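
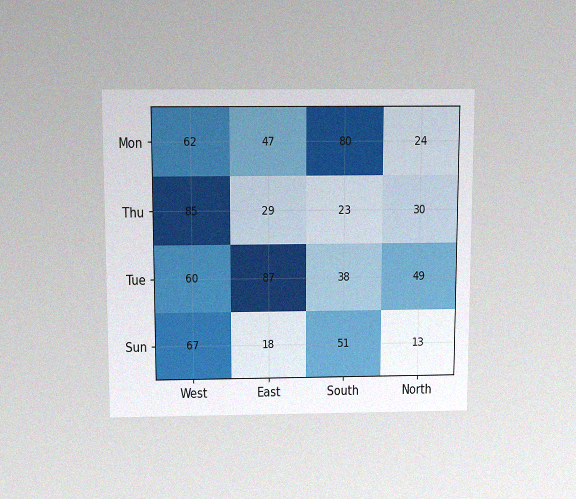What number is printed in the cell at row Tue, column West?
60

The chart is viewed slightly from above, with some photo noise. The (Tue, West) cell reads 60.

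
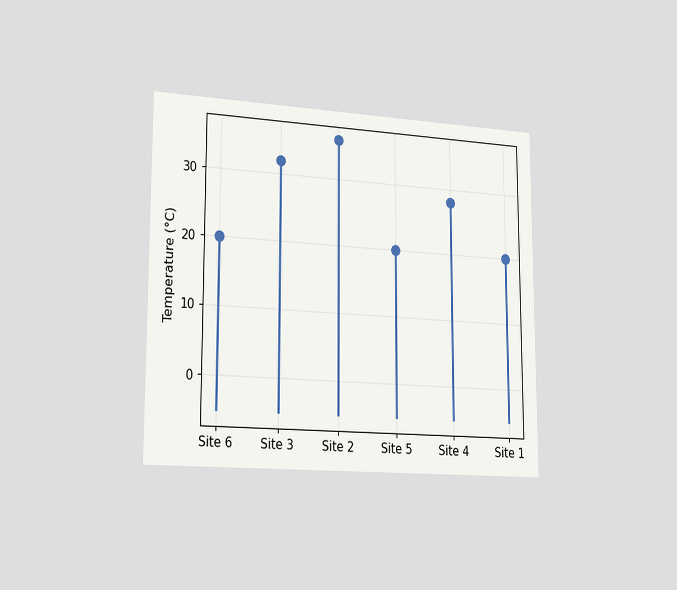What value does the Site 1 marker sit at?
20°C

The chart is viewed slightly from the left. The Site 1 marker sits at 20°C.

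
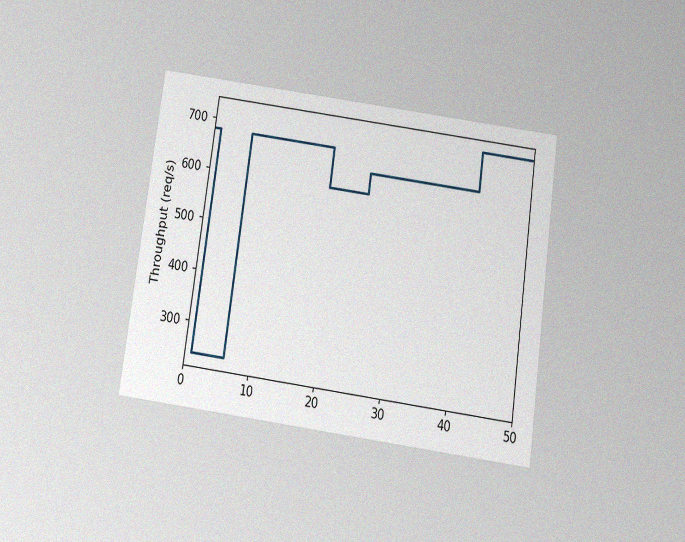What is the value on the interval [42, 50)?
The chart is tilted about 8° clockwise and viewed slightly from below, with some photo noise. On [42, 50) the step sits at 720req/s.

720req/s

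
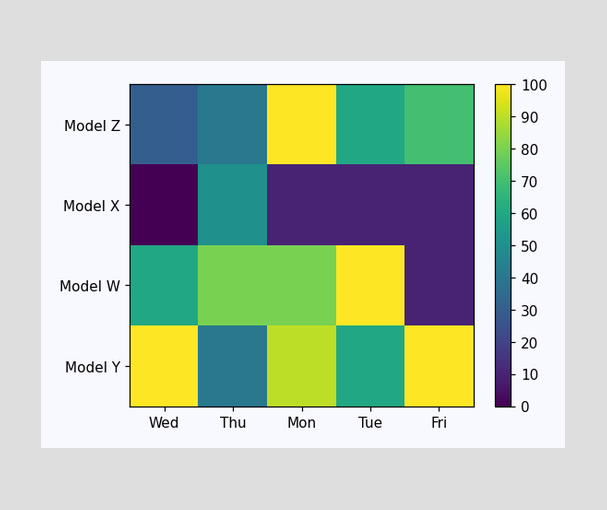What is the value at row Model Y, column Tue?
Matching cell (Model Y, Tue) against the colorbar gives 60.

60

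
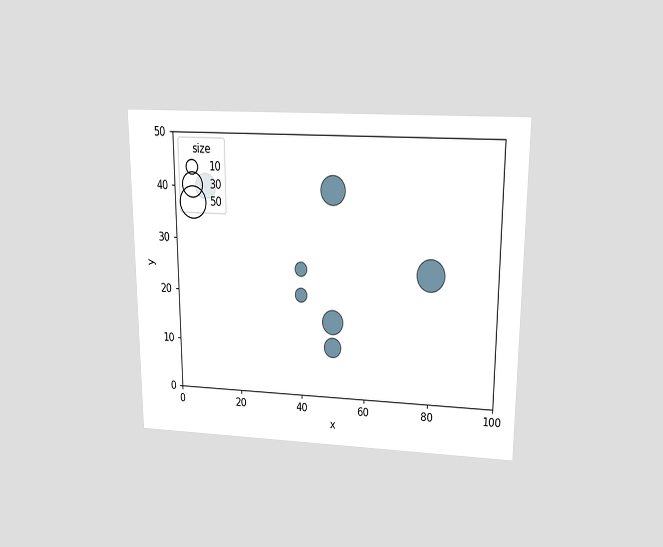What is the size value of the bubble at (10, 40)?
30

The chart is viewed slightly from above. Matching the bubble at (10, 40) against the size legend gives 30.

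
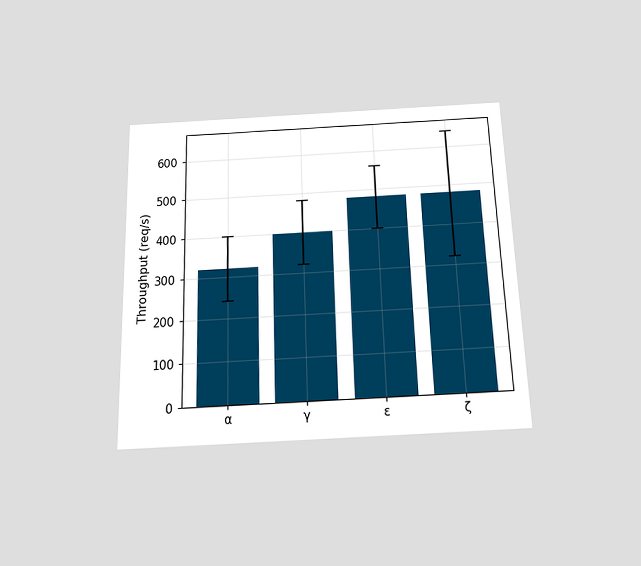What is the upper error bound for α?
400req/s

The chart is viewed slightly from below. The α bar's upper whisker reaches 400req/s.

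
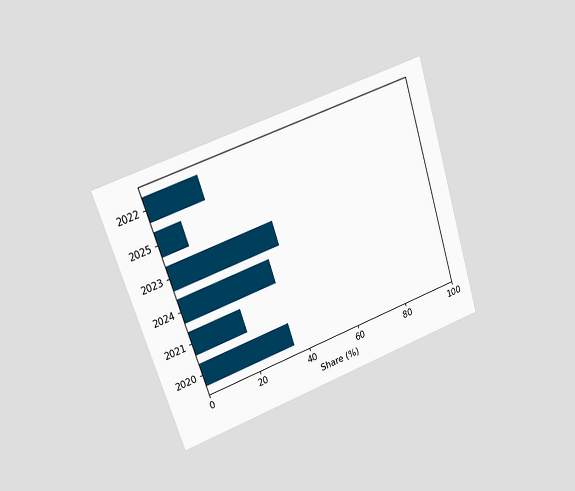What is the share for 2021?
The chart is tilted about 18° counter-clockwise and viewed at a slight angle. Reading along the chart's x-axis, the 2021 bar reaches 20%.

20%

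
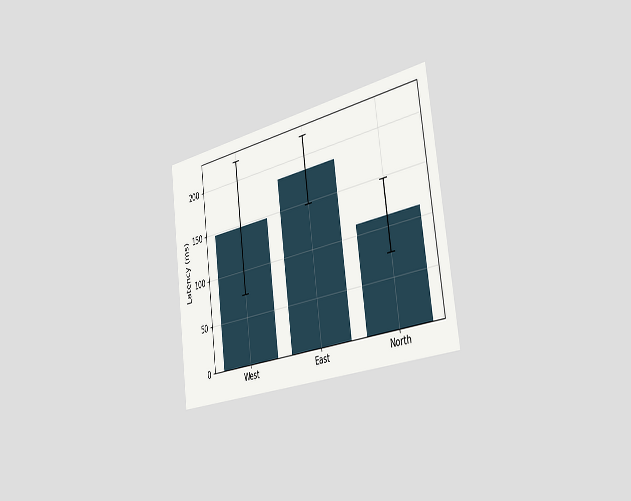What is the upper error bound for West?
222ms

The chart is tilted about 8° counter-clockwise and viewed slightly from the right. The West bar's upper whisker reaches 222ms.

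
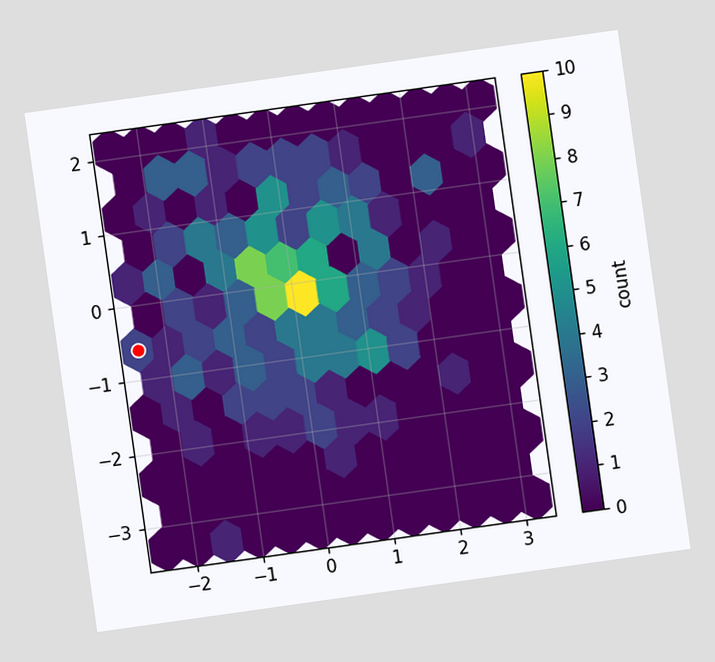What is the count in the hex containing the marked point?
The chart is tilted about 8° counter-clockwise. The marked hex reads 2 on the colorbar.

2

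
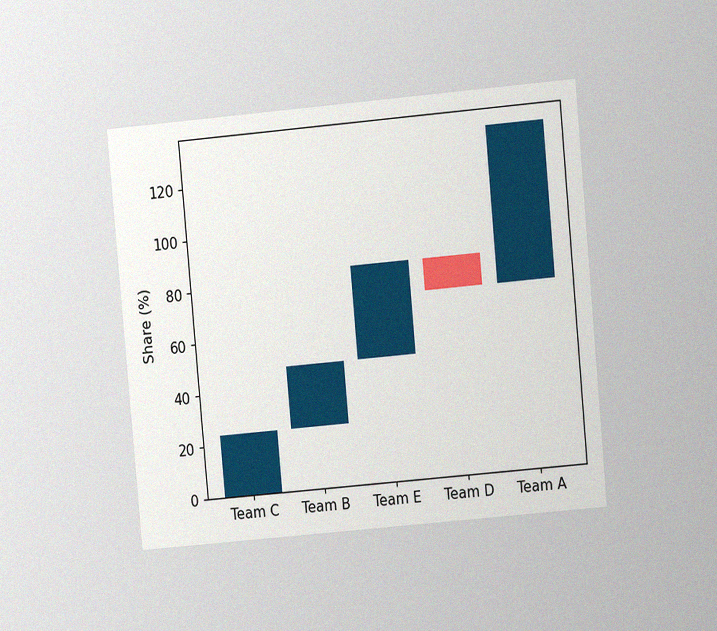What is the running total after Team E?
The chart is tilted about 5° counter-clockwise and viewed at a slight angle, with some photo noise. After Team E the running total reaches 84%.

84%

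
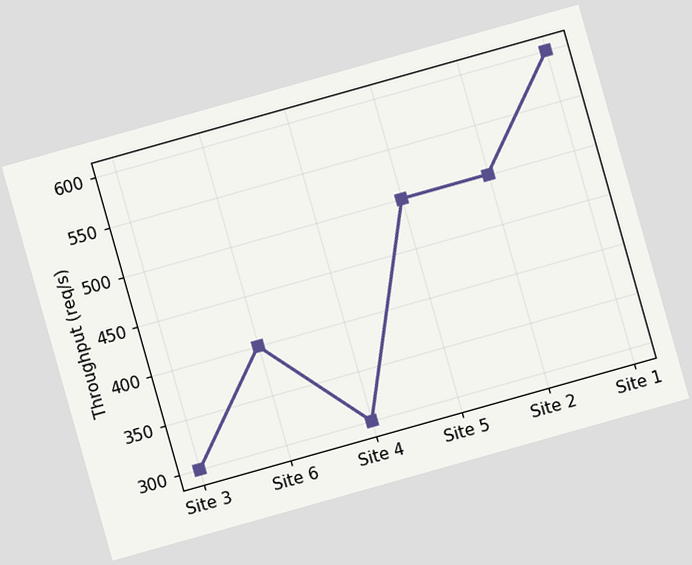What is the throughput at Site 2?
500req/s

The chart is tilted about 16° counter-clockwise. At Site 2, the line is at 500req/s.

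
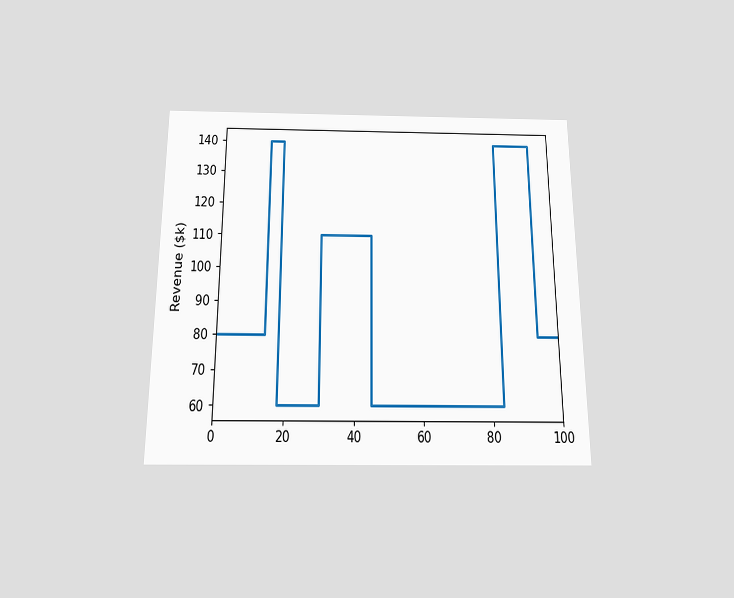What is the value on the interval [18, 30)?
$60k

The chart is viewed slightly from below. On [18, 30) the step sits at $60k.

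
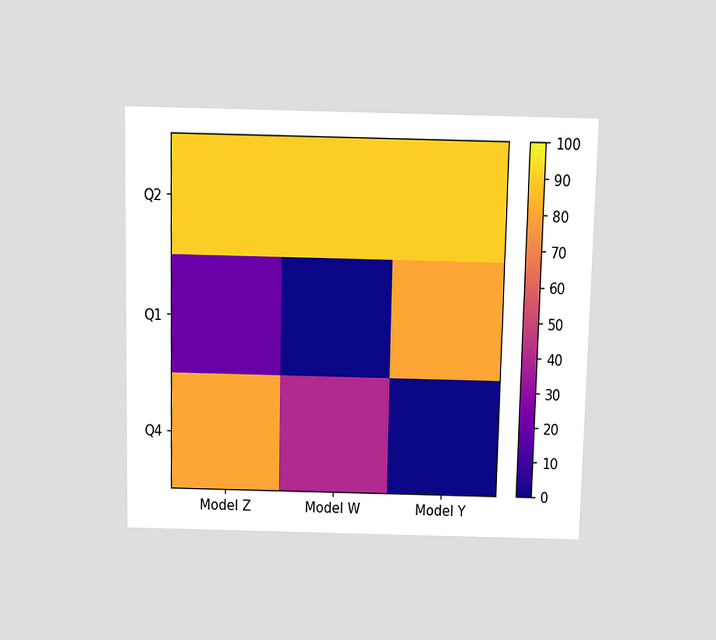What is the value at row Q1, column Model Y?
The chart is viewed slightly from above. Matching cell (Q1, Model Y) against the colorbar gives 80.

80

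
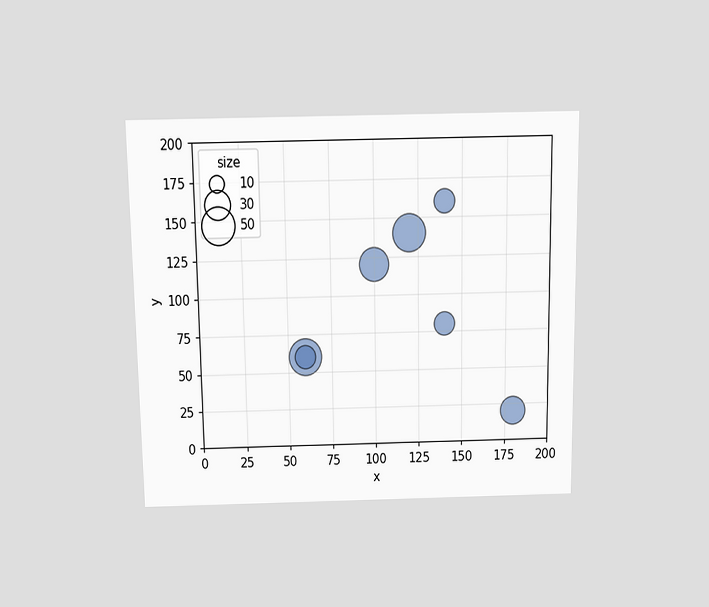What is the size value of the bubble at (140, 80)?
The chart is viewed slightly from above. Matching the bubble at (140, 80) against the size legend gives 20.

20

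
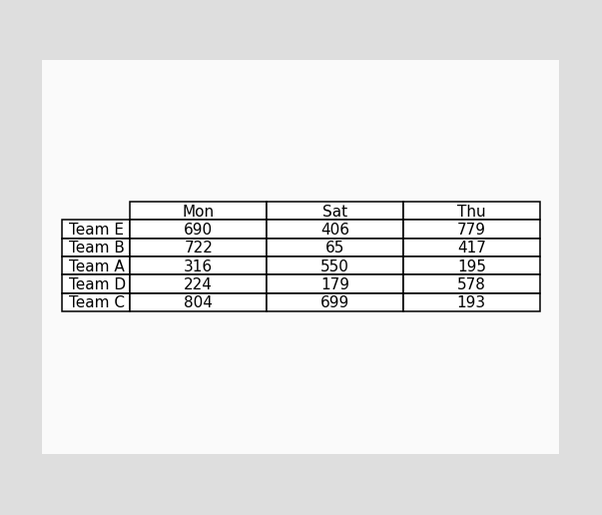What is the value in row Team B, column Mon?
The (Team B, Mon) cell reads 722.

722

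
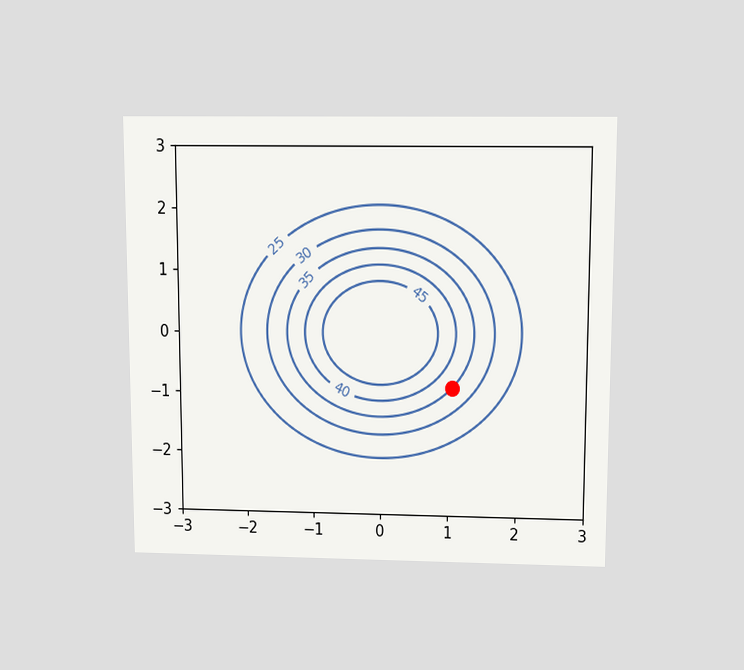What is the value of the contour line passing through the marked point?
The chart is viewed slightly from above. The marked point sits on the contour labelled 35.

35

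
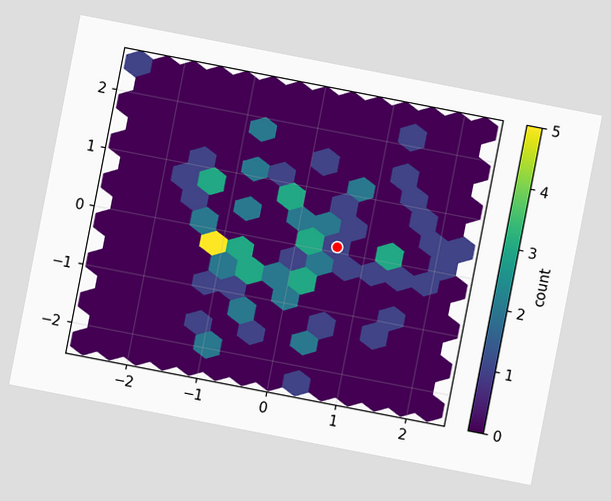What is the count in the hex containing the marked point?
The chart is tilted about 11° clockwise. The marked hex reads 1 on the colorbar.

1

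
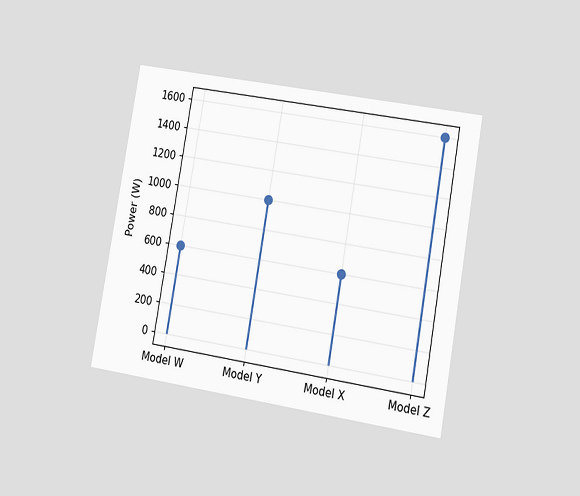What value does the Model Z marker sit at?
The chart is tilted about 10° clockwise and viewed slightly from the right. The Model Z marker sits at 1600W.

1600W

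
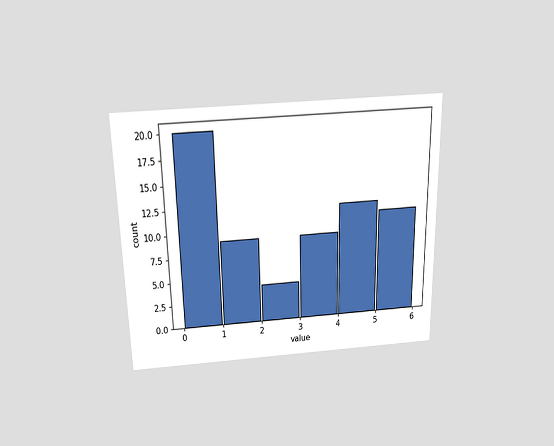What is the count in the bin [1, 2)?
The chart is viewed slightly from above. The [1, 2) bin has height 9.

9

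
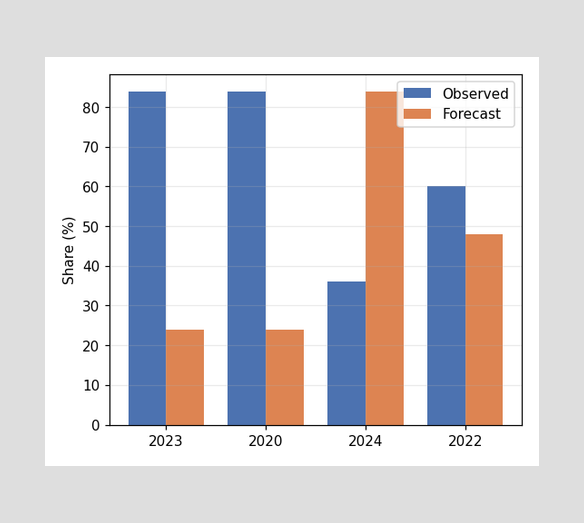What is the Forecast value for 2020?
The Forecast bar at 2020 reaches 24% on the y-axis.

24%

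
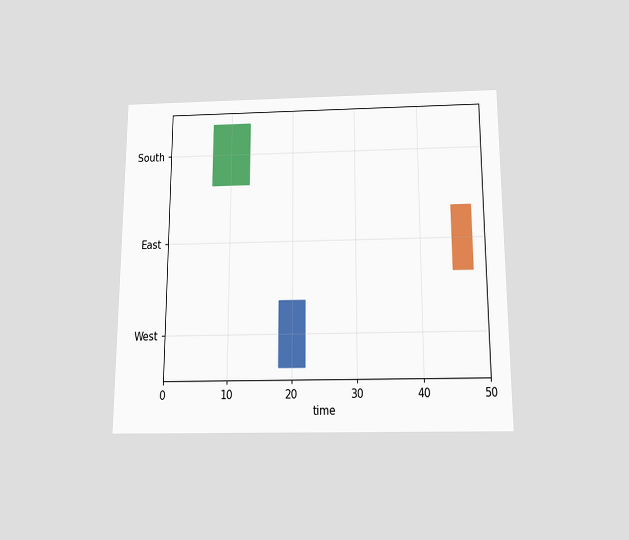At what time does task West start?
18

The chart is viewed slightly from below. The West bar begins at t=18.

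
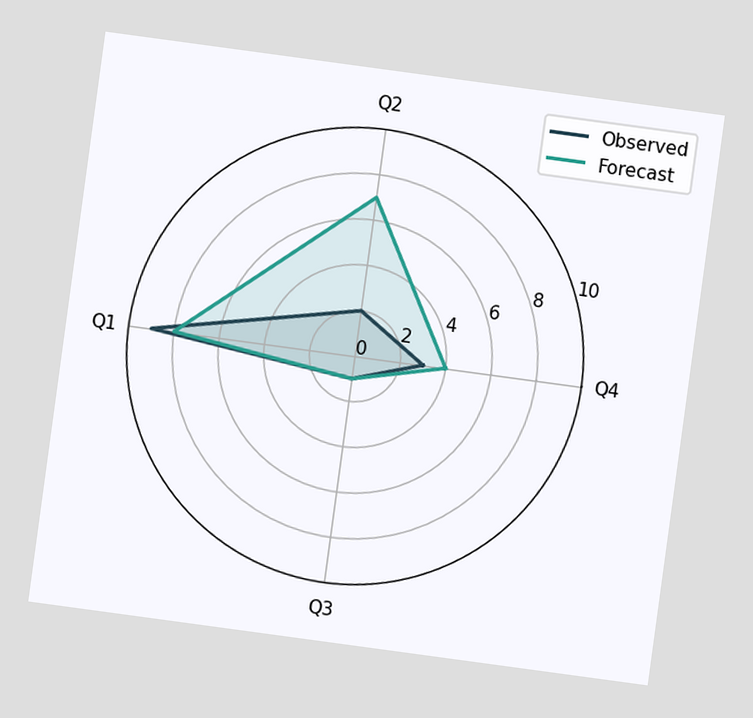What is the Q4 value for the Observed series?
3

The chart is tilted about 8° clockwise. On the Q4 axis, Observed reaches 3.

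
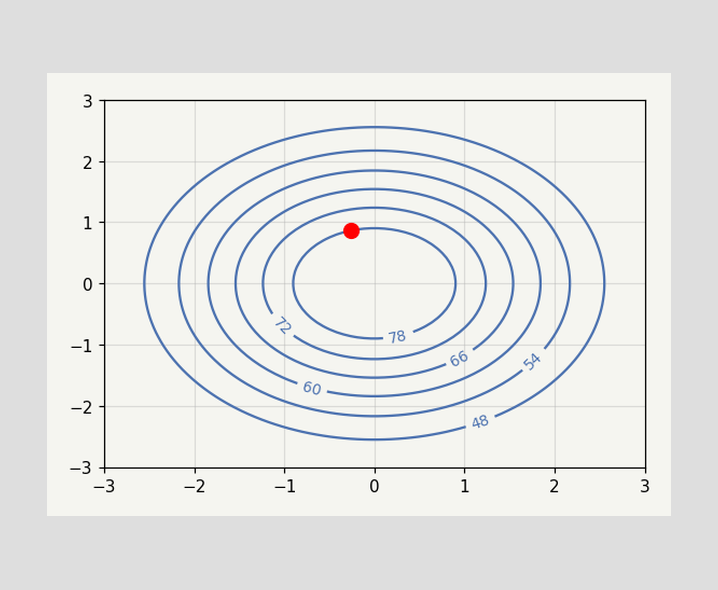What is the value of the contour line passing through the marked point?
The marked point sits on the contour labelled 78.

78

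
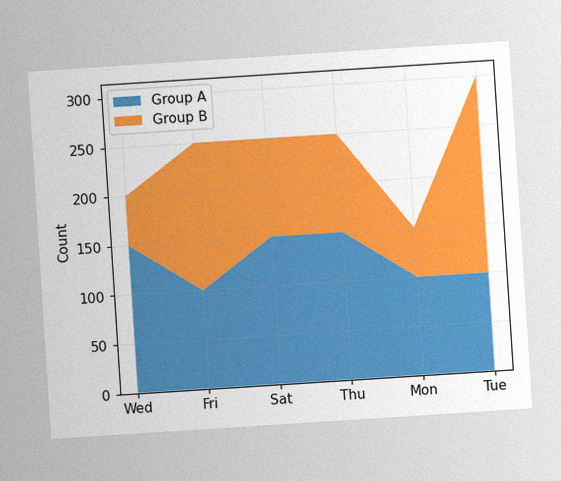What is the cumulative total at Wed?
200

The chart is tilted about 4° counter-clockwise, with some photo noise. The stacked total at Wed reaches 200.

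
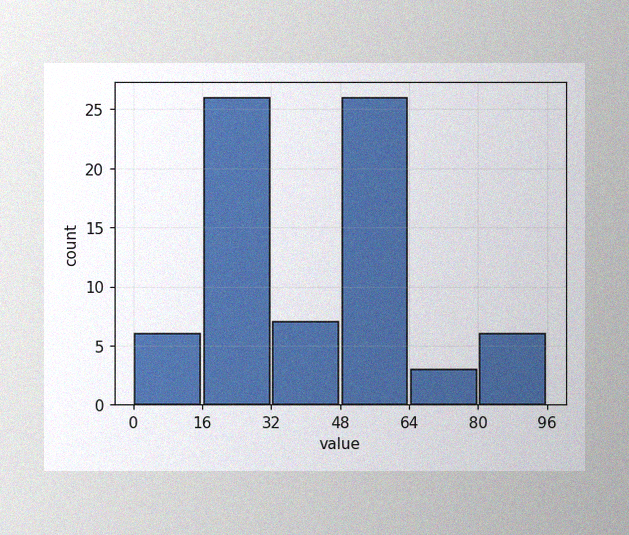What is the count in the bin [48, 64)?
26

The image has some photo noise and uneven lighting. The [48, 64) bin has height 26.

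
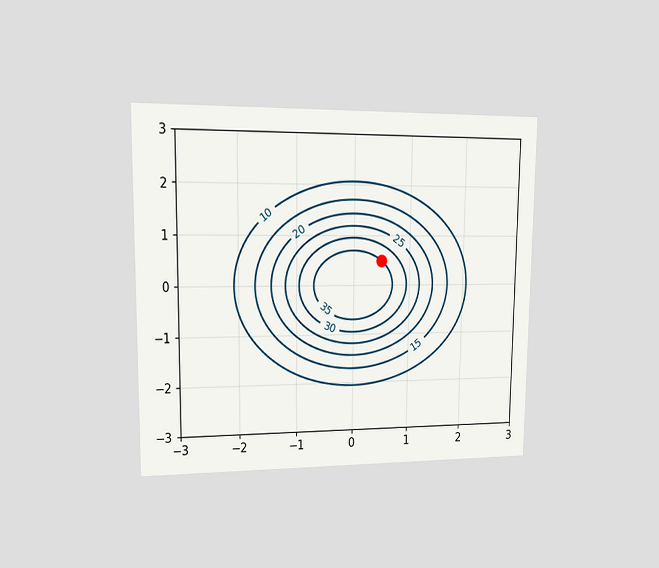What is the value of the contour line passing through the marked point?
The chart is viewed at a slight angle. The marked point sits on the contour labelled 35.

35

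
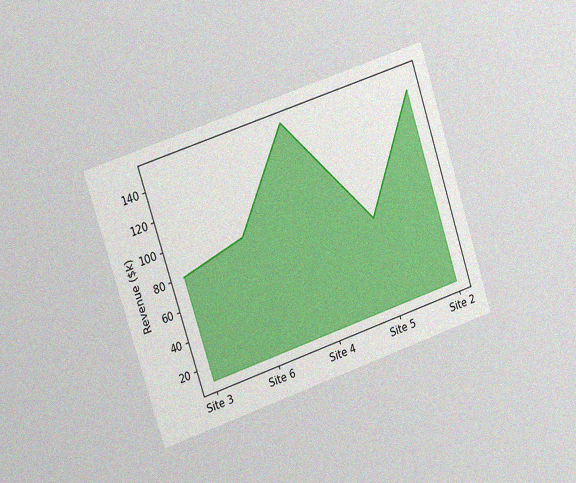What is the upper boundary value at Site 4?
The chart is tilted about 18° counter-clockwise and viewed slightly from the left, with some photo noise. At Site 4 the upper boundary is at $150k.

$150k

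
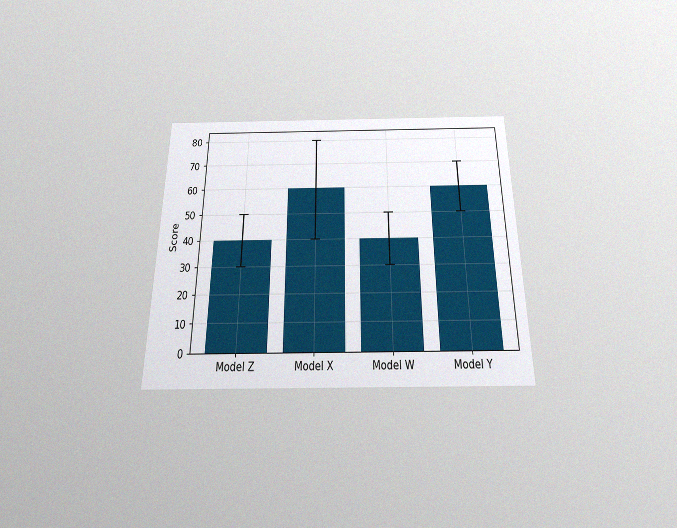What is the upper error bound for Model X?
80

The chart is viewed slightly from below, with some photo noise. The Model X bar's upper whisker reaches 80.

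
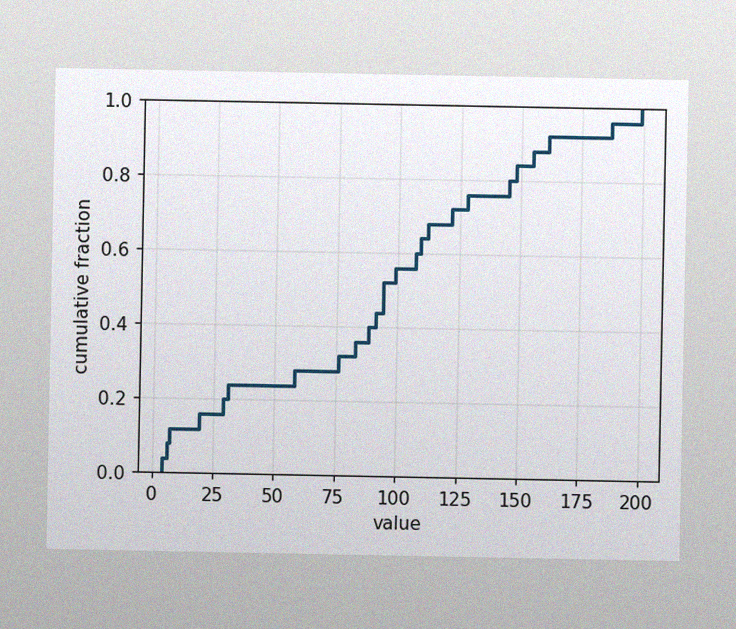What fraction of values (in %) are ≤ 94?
The image has some photo noise and uneven lighting. At x=94 the ECDF step is at 52%.

52%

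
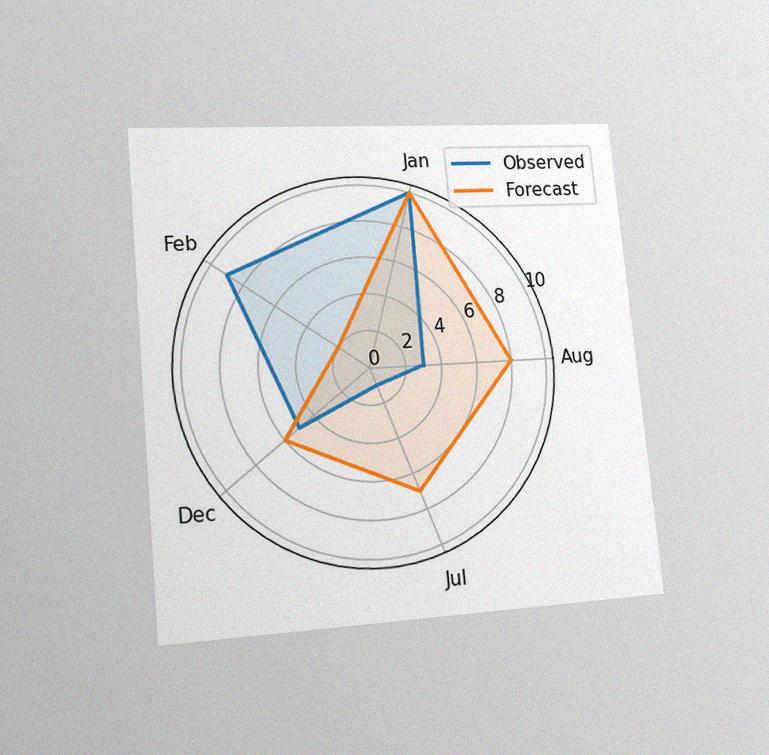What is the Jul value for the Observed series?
1

The chart is tilted about 5° counter-clockwise and viewed at a slight angle, with some photo noise. On the Jul axis, Observed reaches 1.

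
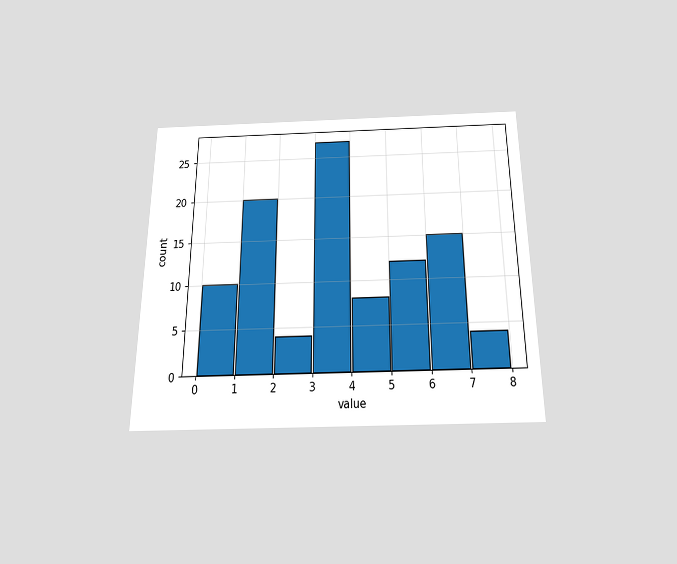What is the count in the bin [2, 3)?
The chart is viewed slightly from below. The [2, 3) bin has height 4.

4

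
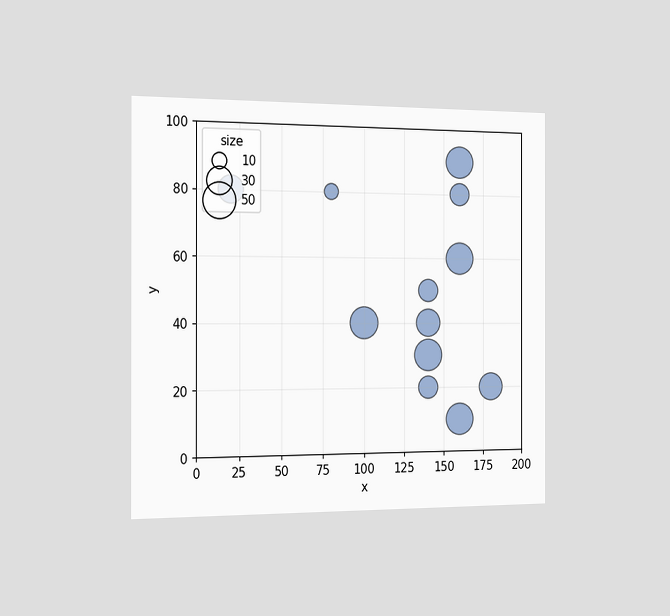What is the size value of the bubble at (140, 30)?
40

The chart is viewed slightly from the left. Matching the bubble at (140, 30) against the size legend gives 40.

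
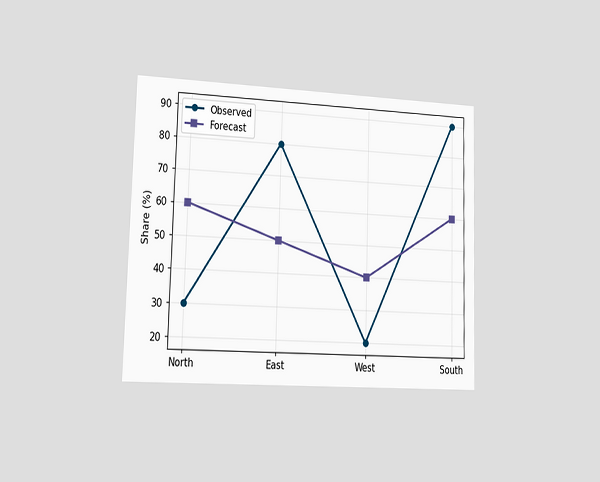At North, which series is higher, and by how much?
Forecast, by 30%

The chart is viewed slightly from the left. At North, Forecast sits above the other line by 30%.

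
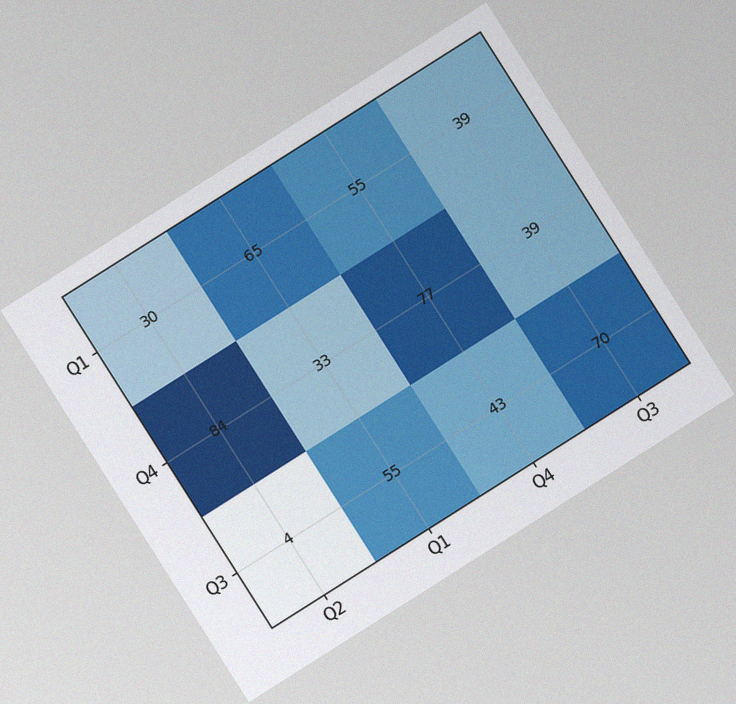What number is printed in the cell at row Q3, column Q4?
The chart is tilted about 32° counter-clockwise, with some photo noise. The (Q3, Q4) cell reads 43.

43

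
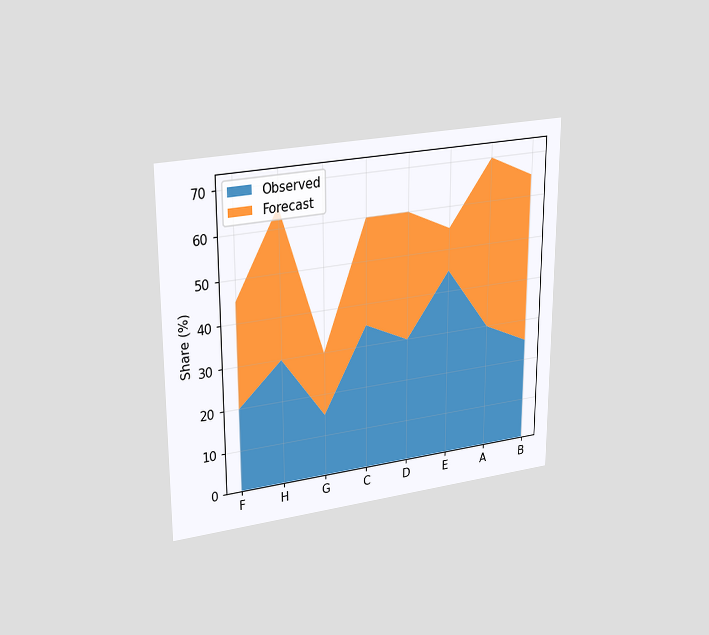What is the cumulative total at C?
60%

The chart is viewed at a slight angle. The stacked total at C reaches 60%.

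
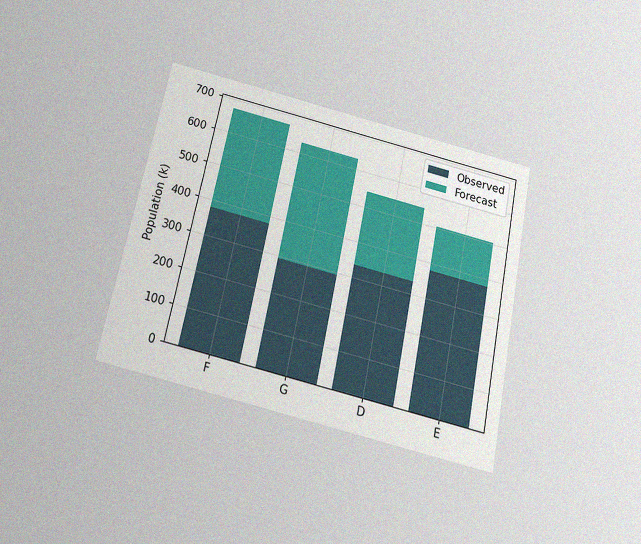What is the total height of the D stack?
The chart is tilted about 11° clockwise and viewed slightly from below, with some photo noise. The D stack's top reaches 546k on the y-axis.

546k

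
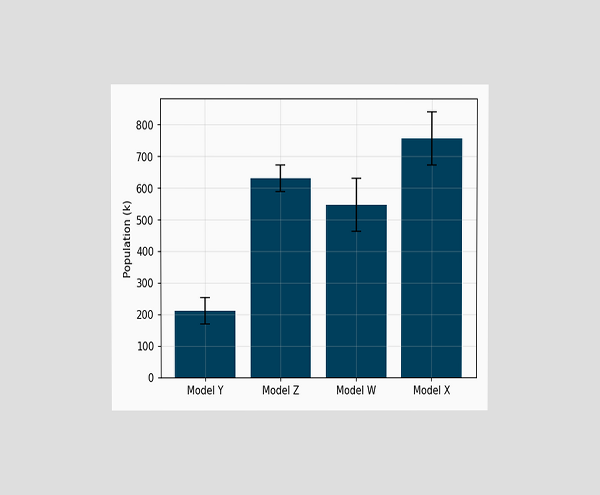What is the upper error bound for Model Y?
The chart is viewed at a slight angle. The Model Y bar's upper whisker reaches 252k.

252k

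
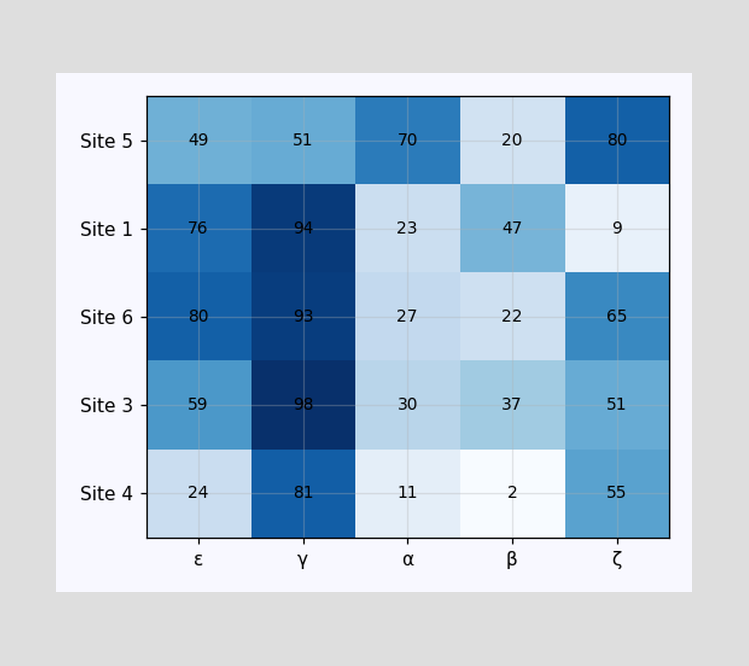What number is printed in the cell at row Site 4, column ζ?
55

The (Site 4, ζ) cell reads 55.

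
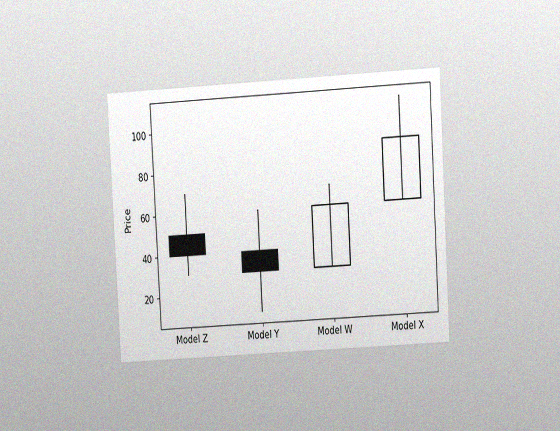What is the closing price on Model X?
90

The chart is tilted about 3° counter-clockwise and viewed at a slight angle, with some photo noise. The Model X candle closes at 90.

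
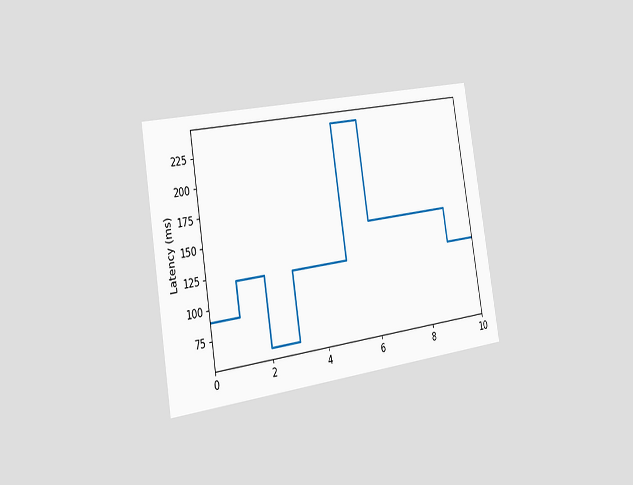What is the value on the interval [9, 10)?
120ms

The chart is tilted about 9° counter-clockwise and viewed slightly from the left. On [9, 10) the step sits at 120ms.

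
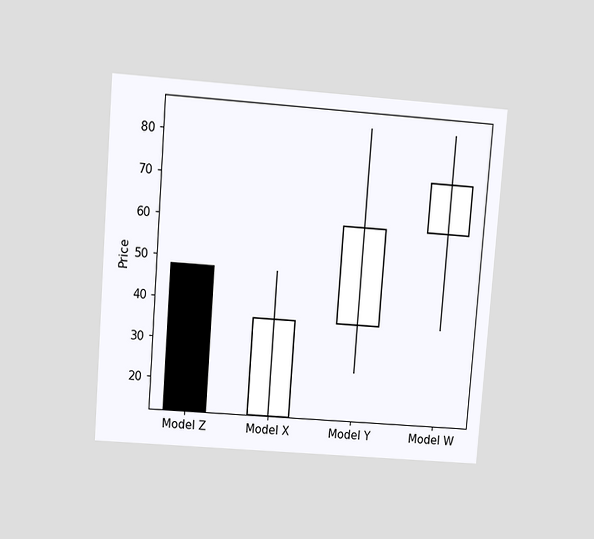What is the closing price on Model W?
72

The chart is tilted about 4° clockwise and viewed at a slight angle. The Model W candle closes at 72.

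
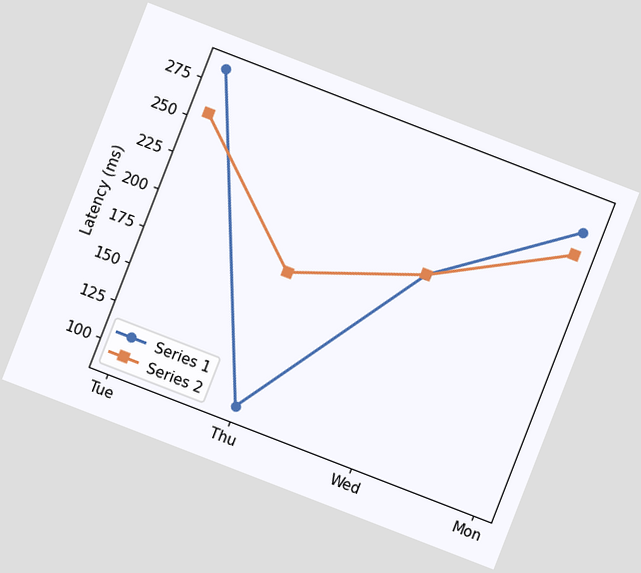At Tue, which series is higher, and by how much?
Series 1, by 30ms

The chart is tilted about 21° clockwise. At Tue, Series 1 sits above the other line by 30ms.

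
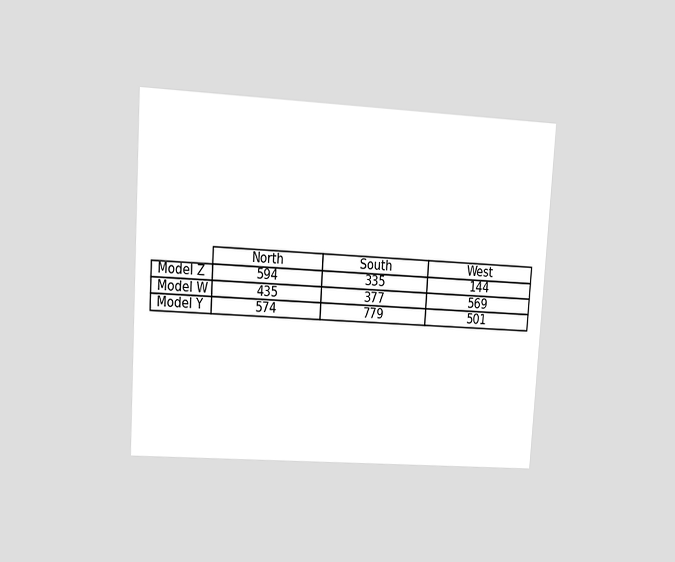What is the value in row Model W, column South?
377

The chart is tilted about 4° clockwise and viewed at a slight angle. The (Model W, South) cell reads 377.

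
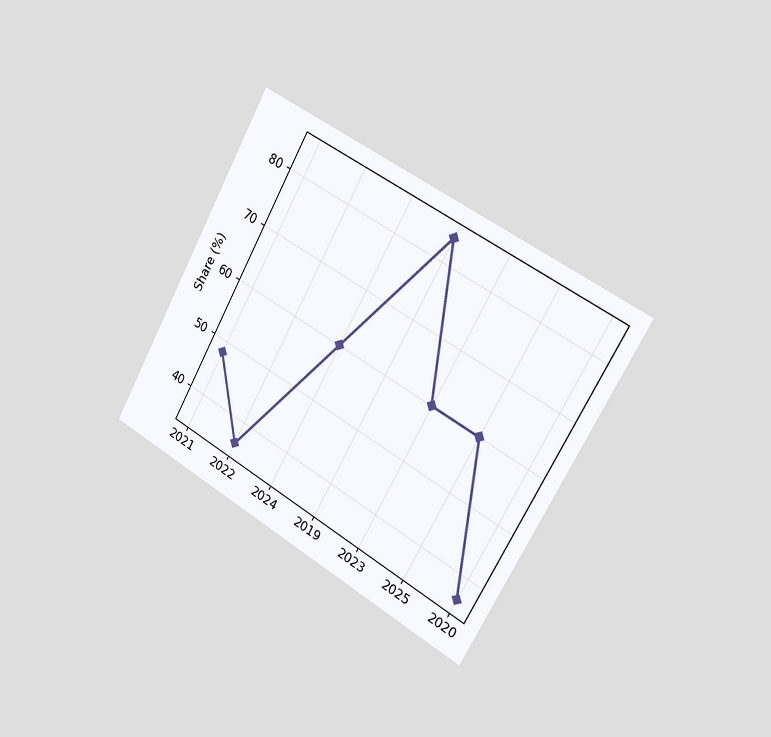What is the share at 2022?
The chart is tilted about 29° clockwise and viewed slightly from the right. At 2022, the line is at 36%.

36%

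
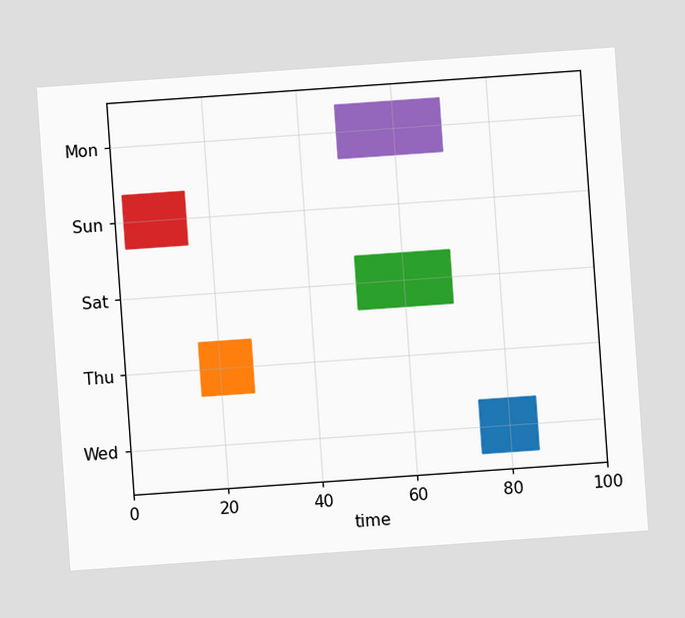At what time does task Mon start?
48

The chart is tilted about 4° counter-clockwise. The Mon bar begins at t=48.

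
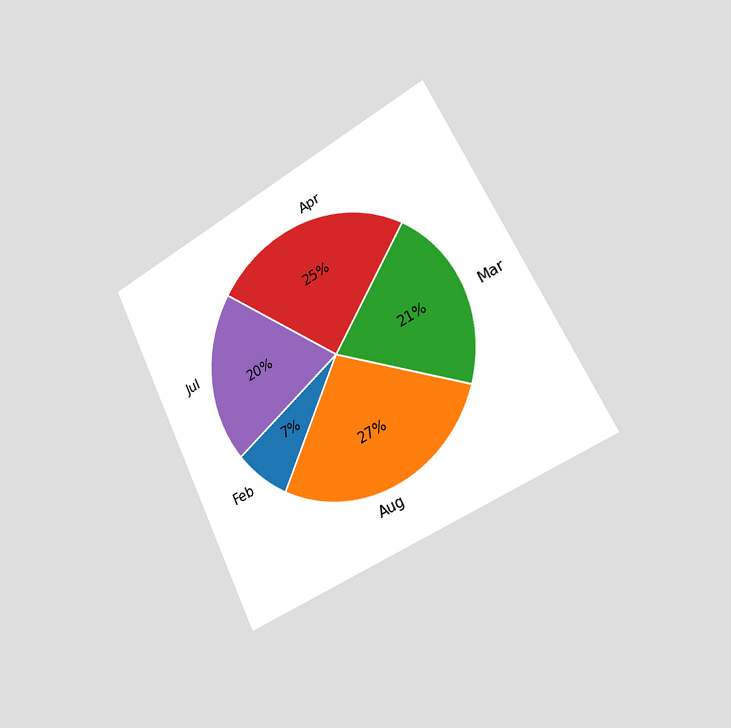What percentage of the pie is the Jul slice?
The chart is tilted about 26° counter-clockwise and viewed slightly from the right. The Jul slice takes up 20% of the pie.

20%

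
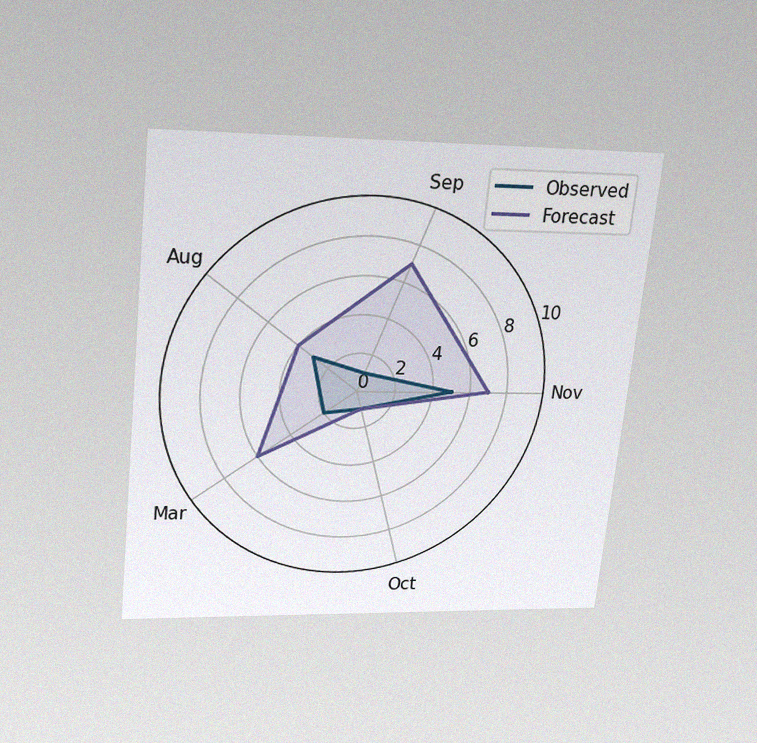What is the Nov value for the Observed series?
5

The chart is tilted about 6° clockwise and viewed slightly from above, with some photo noise. On the Nov axis, Observed reaches 5.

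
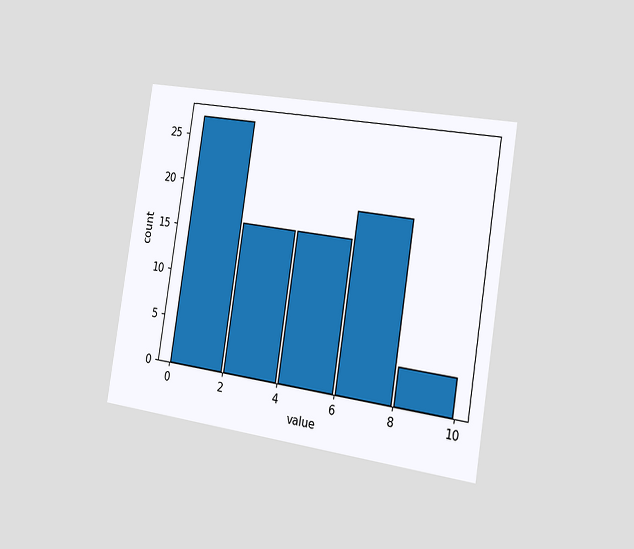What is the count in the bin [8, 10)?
4

The chart is tilted about 9° clockwise and viewed slightly from the right. The [8, 10) bin has height 4.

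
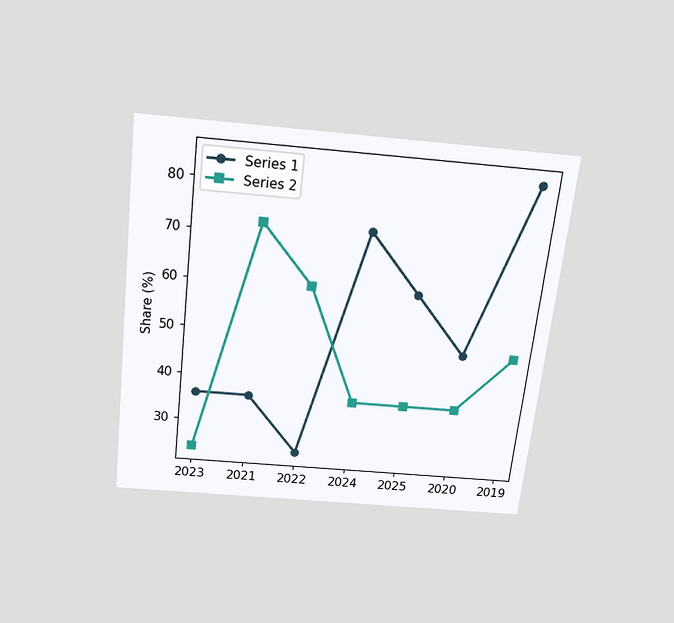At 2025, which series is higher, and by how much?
Series 1, by 24%

The chart is tilted about 6° clockwise and viewed slightly from above. At 2025, Series 1 sits above the other line by 24%.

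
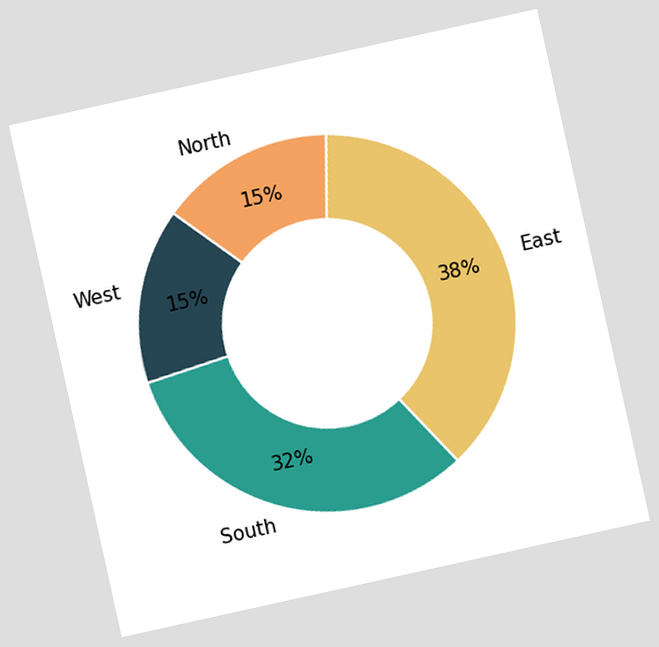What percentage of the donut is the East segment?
The chart is tilted about 12° counter-clockwise. The East segment takes up 38% of the ring.

38%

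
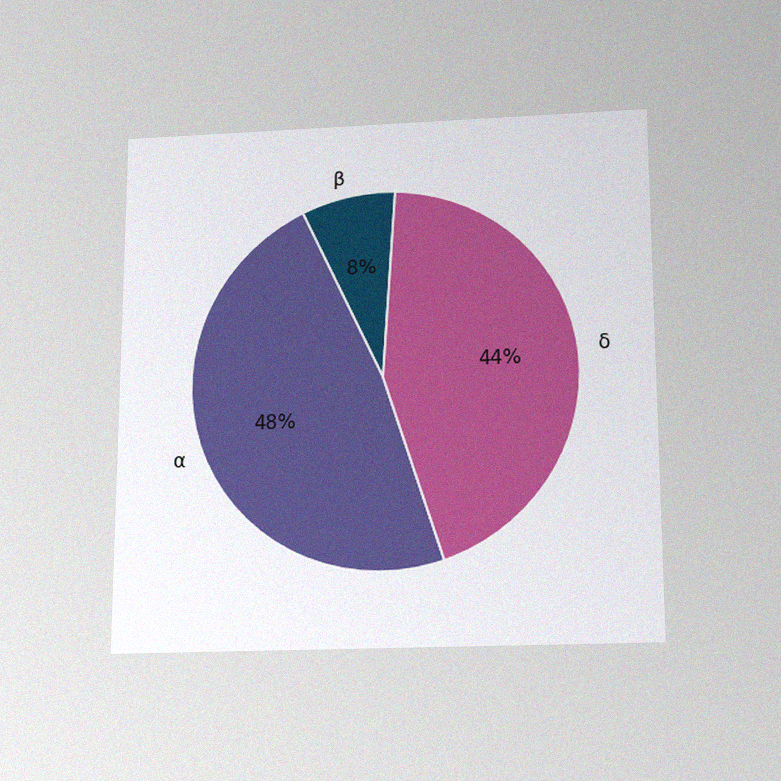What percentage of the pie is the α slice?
48%

The chart is viewed slightly from below, with some photo noise. The α slice takes up 48% of the pie.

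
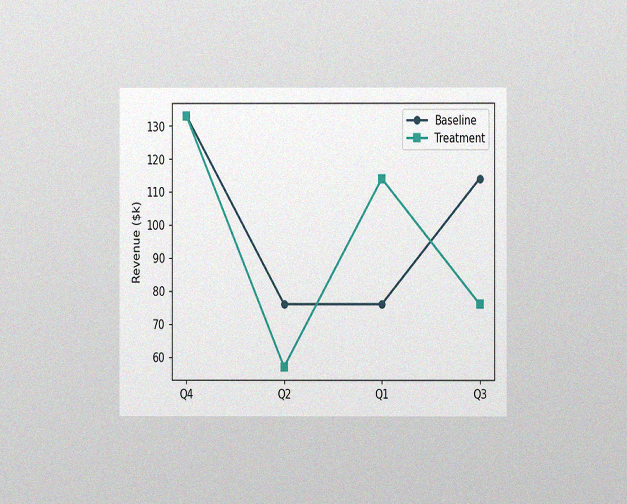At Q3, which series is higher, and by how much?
The chart is viewed at a slight angle, with some photo noise. At Q3, Baseline sits above the other line by $38k.

Baseline, by $38k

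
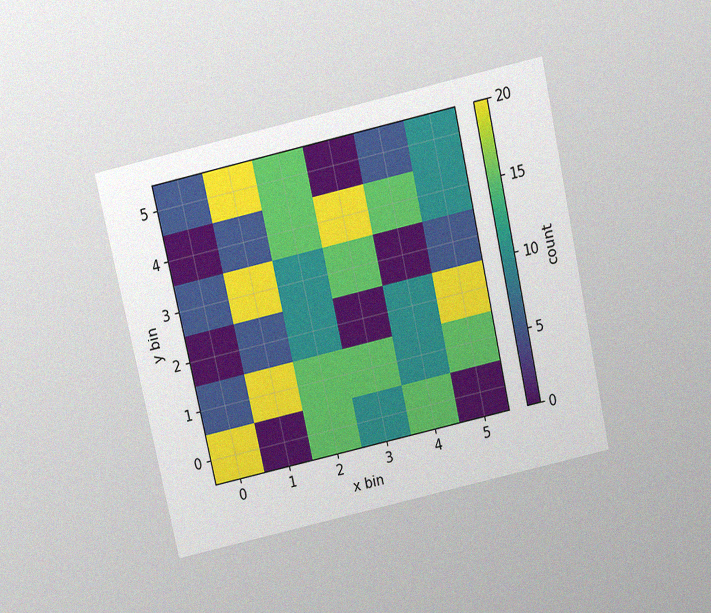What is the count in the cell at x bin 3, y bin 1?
15

The chart is tilted about 13° counter-clockwise and viewed slightly from above, with some photo noise. Matching the cell (3, 1) against the colorbar gives 15.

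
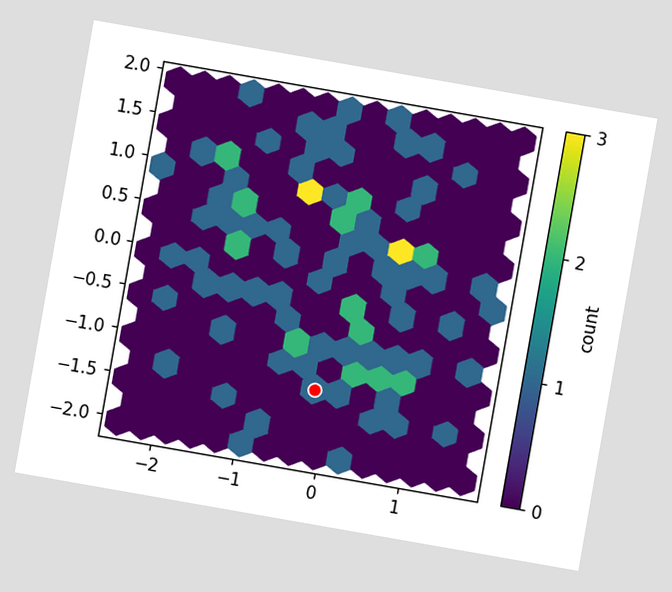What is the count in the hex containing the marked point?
1

The chart is tilted about 10° clockwise. The marked hex reads 1 on the colorbar.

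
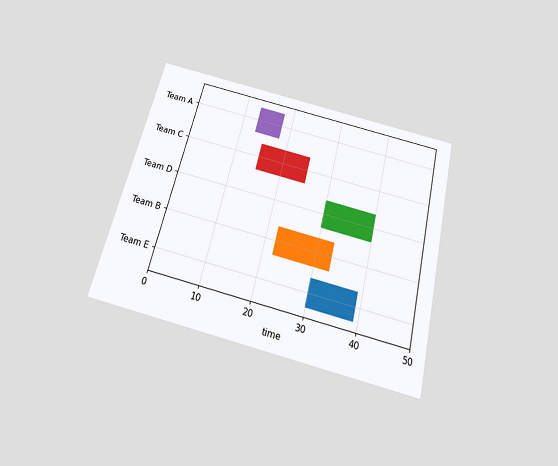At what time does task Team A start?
13

The chart is tilted about 14° clockwise and viewed slightly from below. The Team A bar begins at t=13.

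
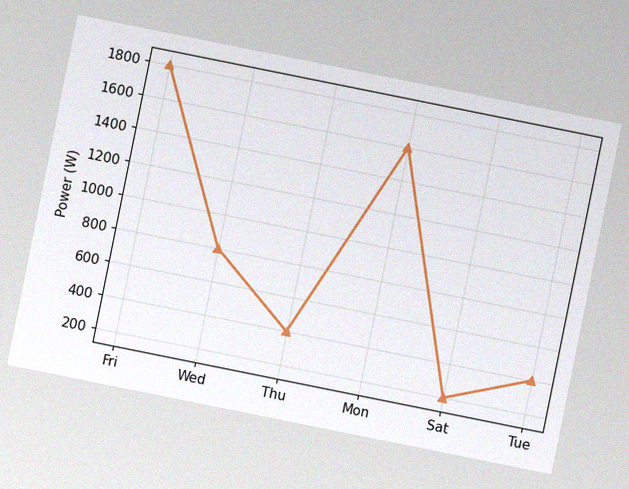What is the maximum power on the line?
The chart is tilted about 11° clockwise, with some photo noise. The highest point is at Fri, and reading across to the y-axis gives 1800W.

1800W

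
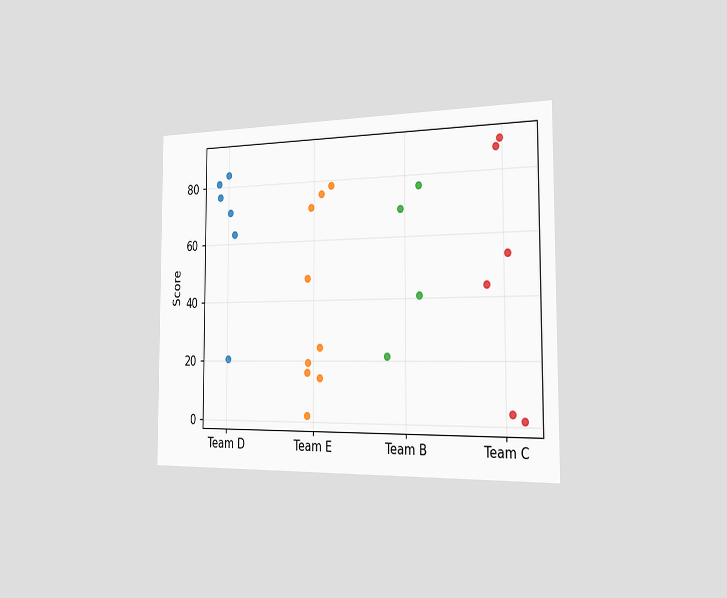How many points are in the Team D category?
The chart is viewed slightly from the right. Counting the markers in the Team D column gives 6.

6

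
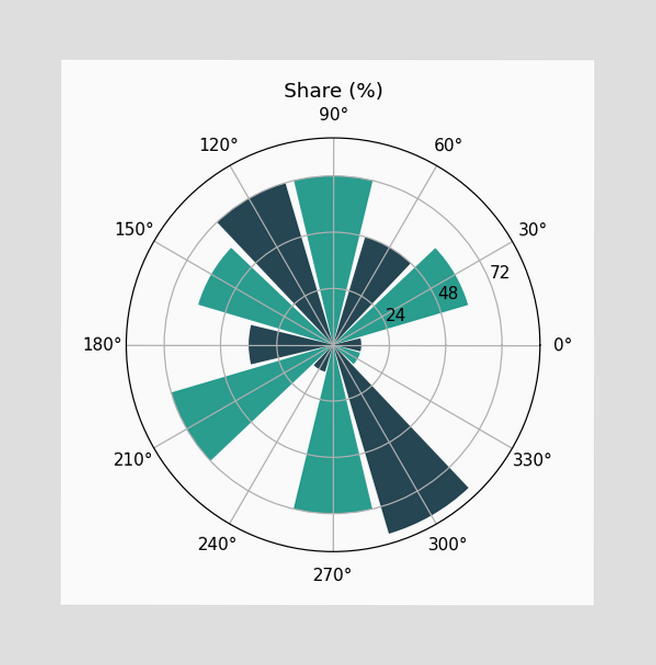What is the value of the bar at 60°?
The bar at 60° reaches 48% on the radial axis.

48%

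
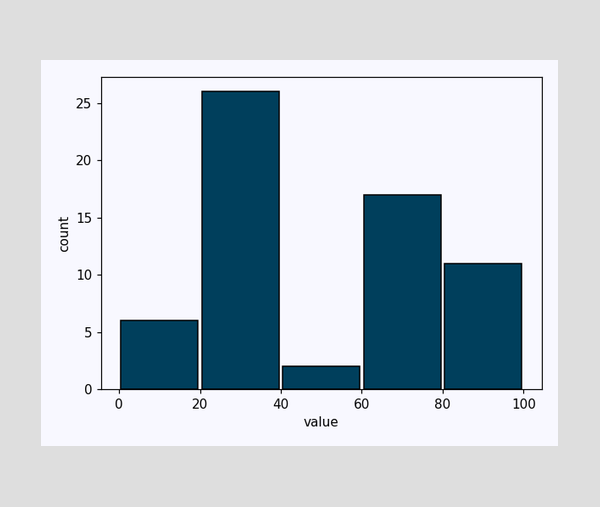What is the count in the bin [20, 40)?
The [20, 40) bin has height 26.

26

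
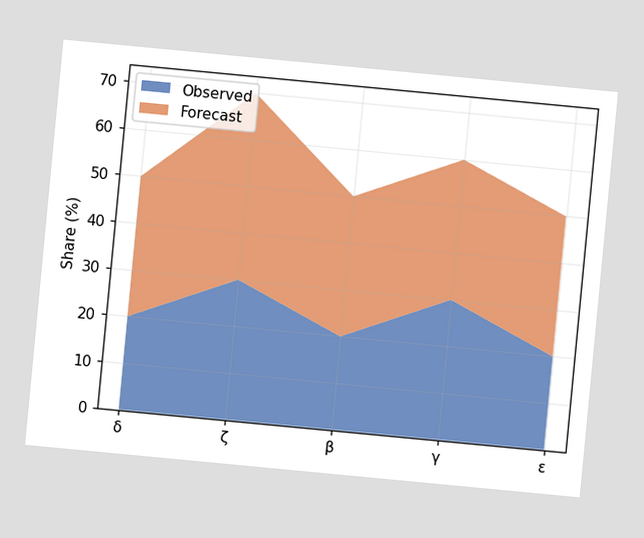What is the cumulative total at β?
50%

The chart is tilted about 5° clockwise. The stacked total at β reaches 50%.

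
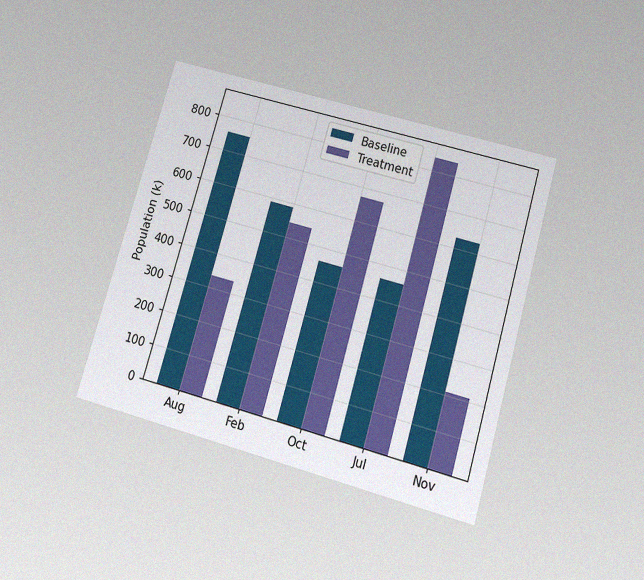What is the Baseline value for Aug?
756k

The chart is tilted about 16° clockwise and viewed slightly from below, with some photo noise. The Baseline bar at Aug reaches 756k on the y-axis.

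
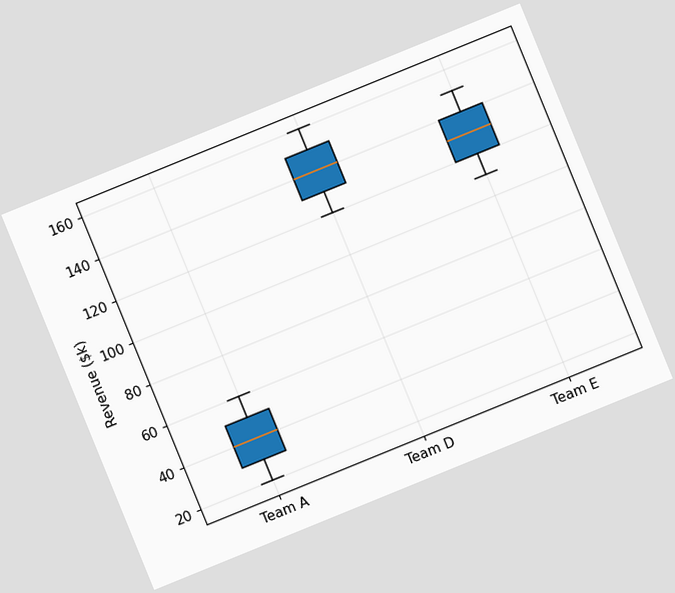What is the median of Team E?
The chart is tilted about 22° counter-clockwise. The median line in the Team E box sits at $130k.

$130k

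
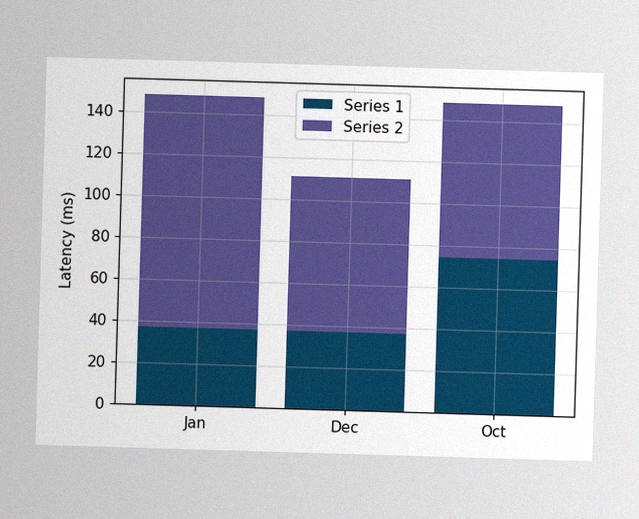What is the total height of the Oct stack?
148ms

The image has some photo noise and uneven lighting. The Oct stack's top reaches 148ms on the y-axis.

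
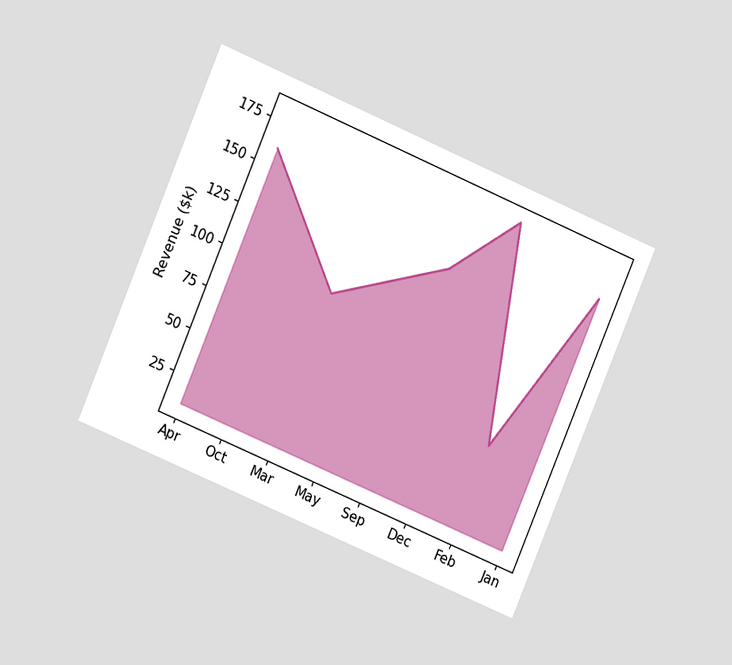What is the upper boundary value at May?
The chart is tilted about 23° clockwise and viewed at a slight angle. At May the upper boundary is at $120k.

$120k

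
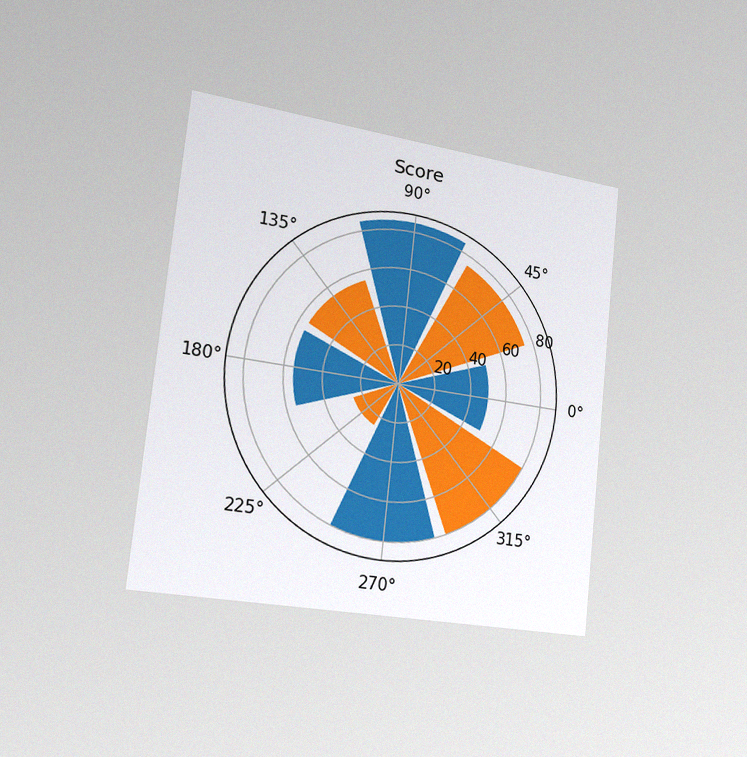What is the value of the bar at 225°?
The chart is tilted about 6° clockwise and viewed slightly from the left, with some photo noise. The bar at 225° reaches 25 on the radial axis.

25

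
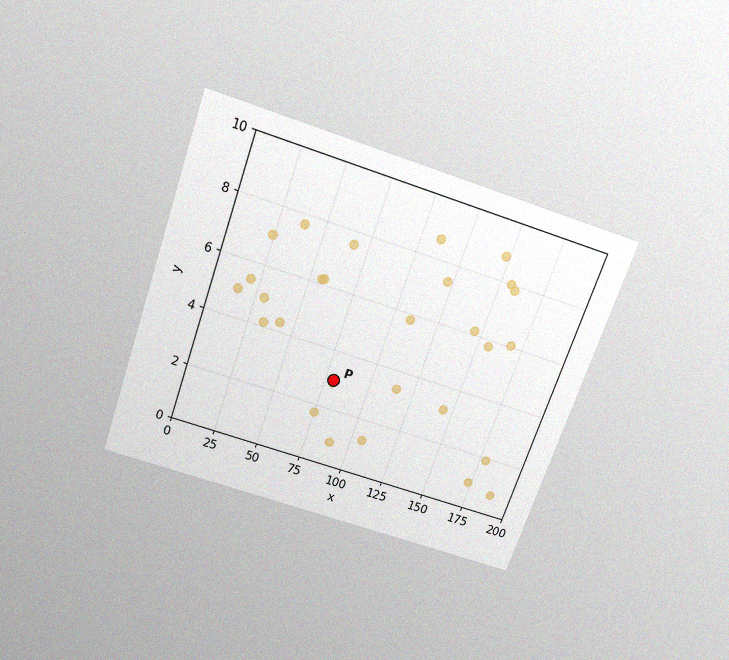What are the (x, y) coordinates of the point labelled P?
The chart is tilted about 19° clockwise and viewed slightly from above, with some photo noise. Following the gridlines from P to each axis, P sits at (80, 3).

(80, 3)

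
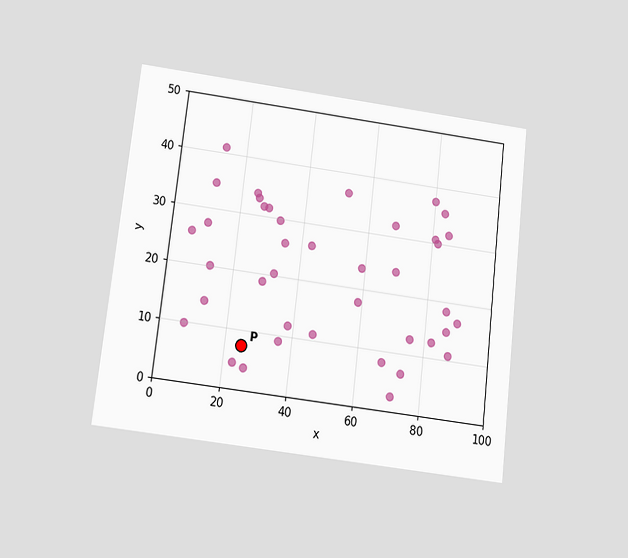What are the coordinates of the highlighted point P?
(25, 7.5)

The chart is tilted about 7° clockwise and viewed slightly from below. Following the gridlines from P to each axis, P sits at (25, 7.5).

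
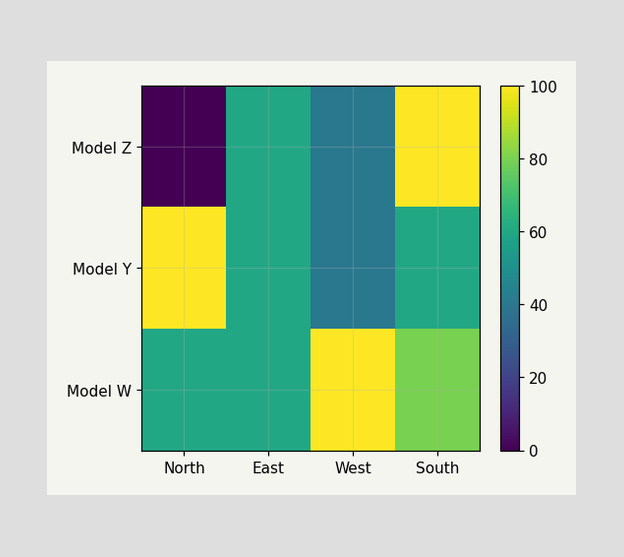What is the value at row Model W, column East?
Matching cell (Model W, East) against the colorbar gives 60.

60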